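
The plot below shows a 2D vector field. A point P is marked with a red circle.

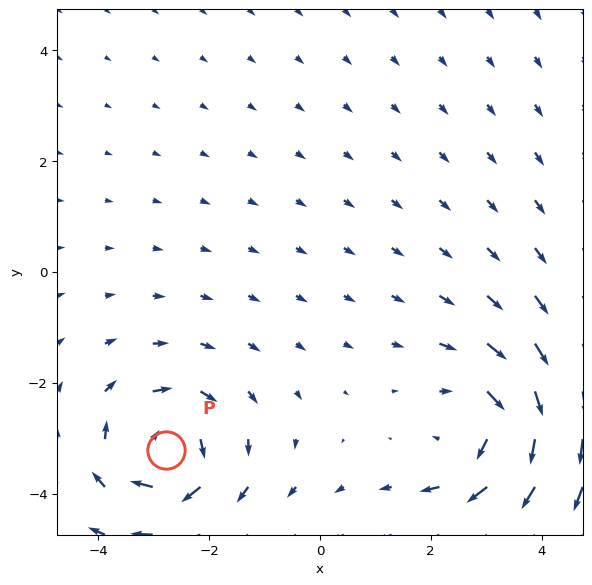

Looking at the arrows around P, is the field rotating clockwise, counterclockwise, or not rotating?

clockwise

Near P at (-2.8, -3.2) the arrows circulate clockwise. The curl (z-component) there is about -4; negative curl means clockwise rotation.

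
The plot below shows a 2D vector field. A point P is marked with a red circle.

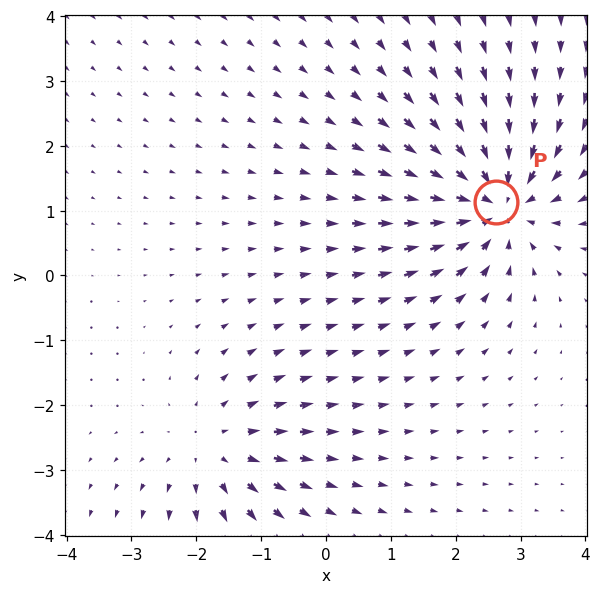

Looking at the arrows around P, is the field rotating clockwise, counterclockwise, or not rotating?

Near P at (2.6, 1.1) the arrows show no circulation. The curl there is ≈0.

not rotating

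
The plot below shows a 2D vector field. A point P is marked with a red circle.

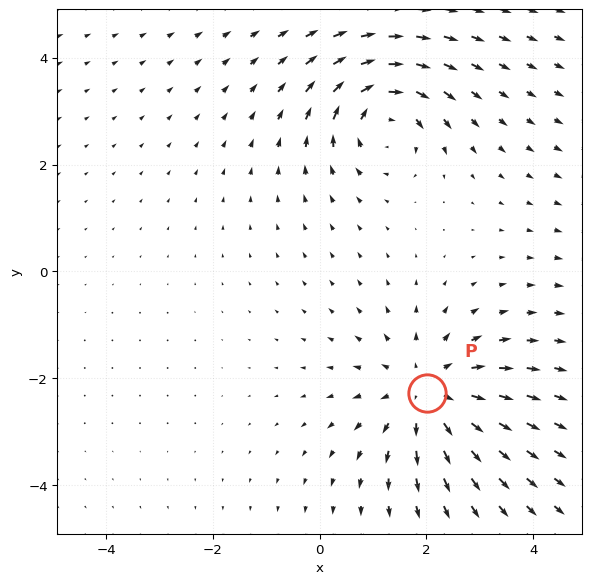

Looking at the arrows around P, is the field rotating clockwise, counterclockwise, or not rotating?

not rotating

Near P at (2.0, -2.3) the arrows show no circulation. The curl there is ≈0.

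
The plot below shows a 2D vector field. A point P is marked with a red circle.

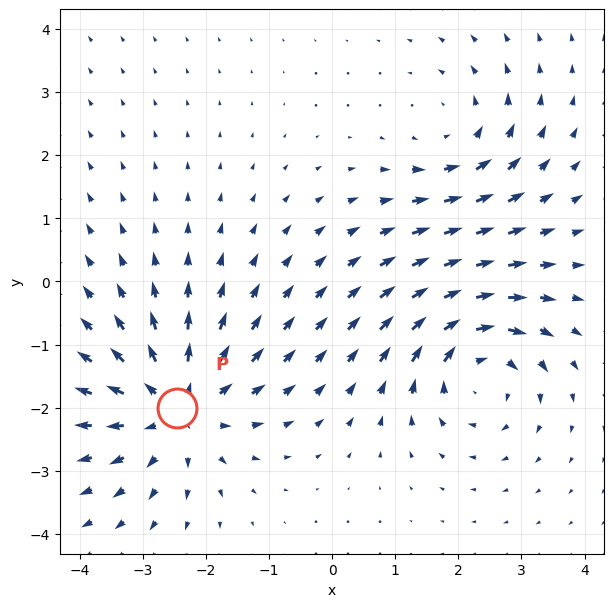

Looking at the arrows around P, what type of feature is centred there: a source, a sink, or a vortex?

source

At P (-2.5, -2.0) the arrows spread outward. Divergence about +5, curl ≈0 — positive divergence with near-zero curl is a source.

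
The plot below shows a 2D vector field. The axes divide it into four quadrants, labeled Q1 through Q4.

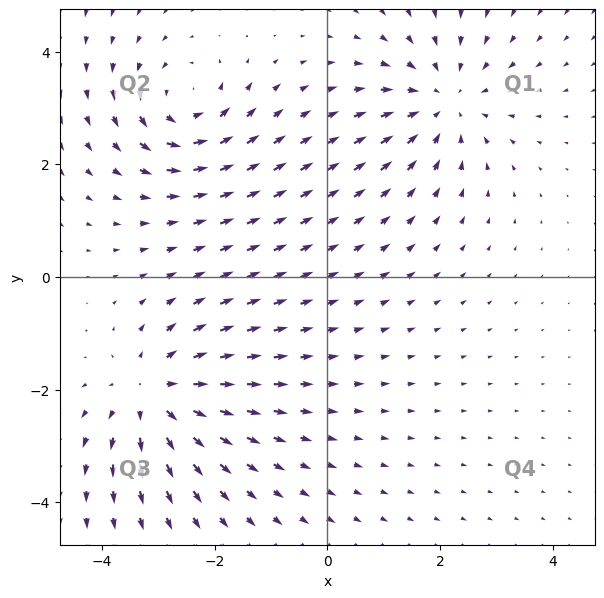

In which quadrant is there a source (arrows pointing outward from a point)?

Q3

The source sits at approximately (-3.1, -2.1), which lies in quadrant Q3. The divergence there is about +4, positive as expected for a source.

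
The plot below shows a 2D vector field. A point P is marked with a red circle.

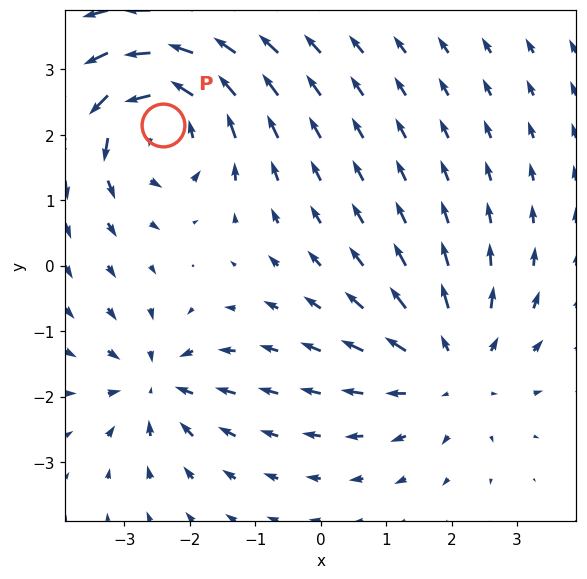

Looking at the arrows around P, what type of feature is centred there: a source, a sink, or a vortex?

At P (-2.4, 2.1) the arrows circulate counterclockwise. Divergence ≈0, curl about +4 — near-zero divergence with nonzero curl is a vortex.

vortex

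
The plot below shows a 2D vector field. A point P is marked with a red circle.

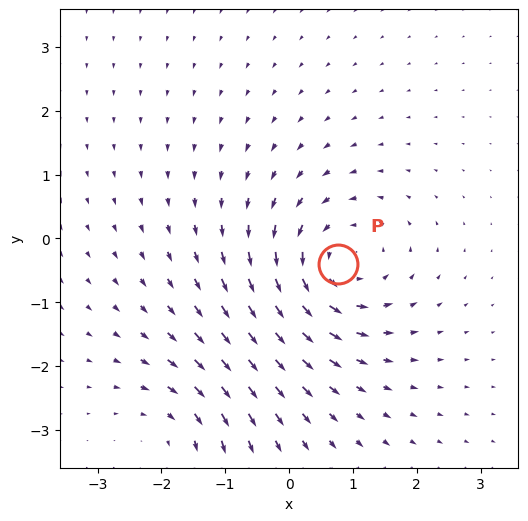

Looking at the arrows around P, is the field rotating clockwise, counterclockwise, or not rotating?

Near P at (0.8, -0.4) the arrows circulate counterclockwise. The curl (z-component) there is about +4; positive curl means counterclockwise rotation.

counterclockwise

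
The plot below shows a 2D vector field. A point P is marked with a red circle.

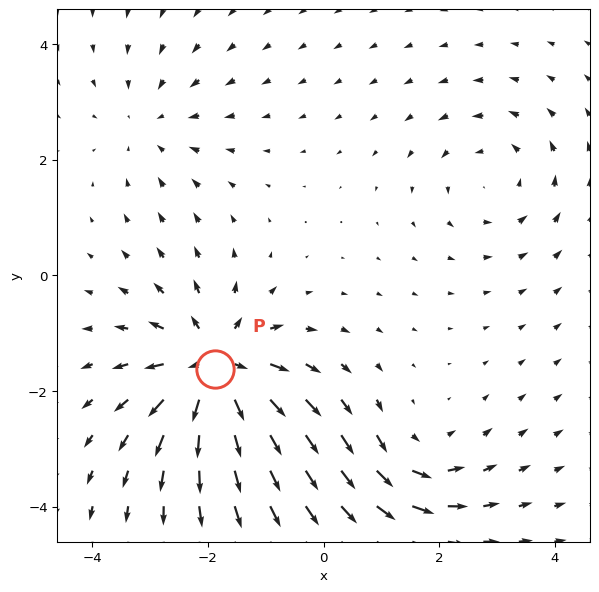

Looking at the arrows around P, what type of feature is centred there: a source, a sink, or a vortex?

At P (-1.9, -1.6) the arrows spread outward. Divergence about +6, curl ≈0 — positive divergence with near-zero curl is a source.

source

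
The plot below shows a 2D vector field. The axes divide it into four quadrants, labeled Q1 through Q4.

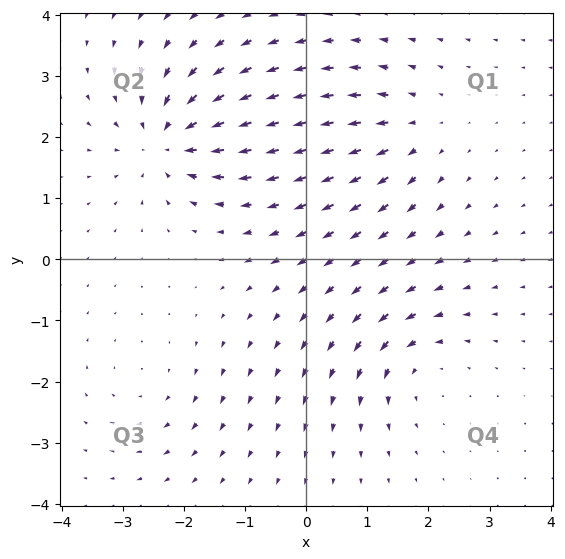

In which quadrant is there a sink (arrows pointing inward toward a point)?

The sink sits at approximately (-2.3, 1.9), which lies in quadrant Q2. The divergence there is about -6, negative as expected for a sink.

Q2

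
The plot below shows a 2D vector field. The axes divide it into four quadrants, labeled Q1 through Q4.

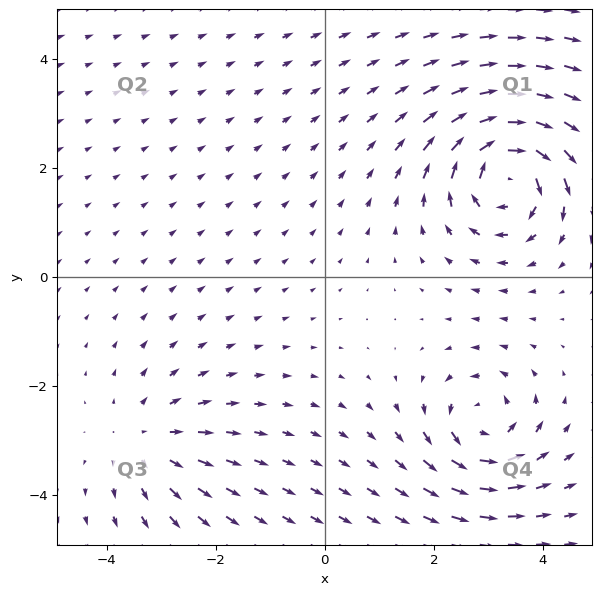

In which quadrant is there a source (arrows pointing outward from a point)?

The source sits at approximately (-3.3, -3.0), which lies in quadrant Q3. The divergence there is about +3, positive as expected for a source.

Q3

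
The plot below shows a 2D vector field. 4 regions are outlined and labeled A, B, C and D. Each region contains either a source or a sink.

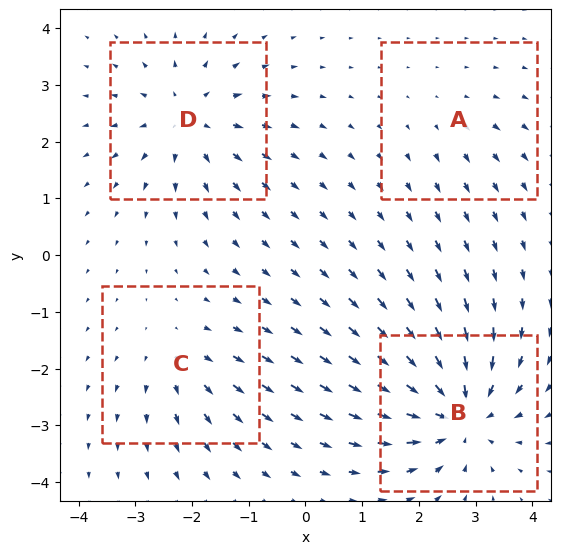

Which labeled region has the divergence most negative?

Divergence at each region's feature centre — A: about +2, B: about -7, C: about +3, D: about +5. Region B is most negative.

B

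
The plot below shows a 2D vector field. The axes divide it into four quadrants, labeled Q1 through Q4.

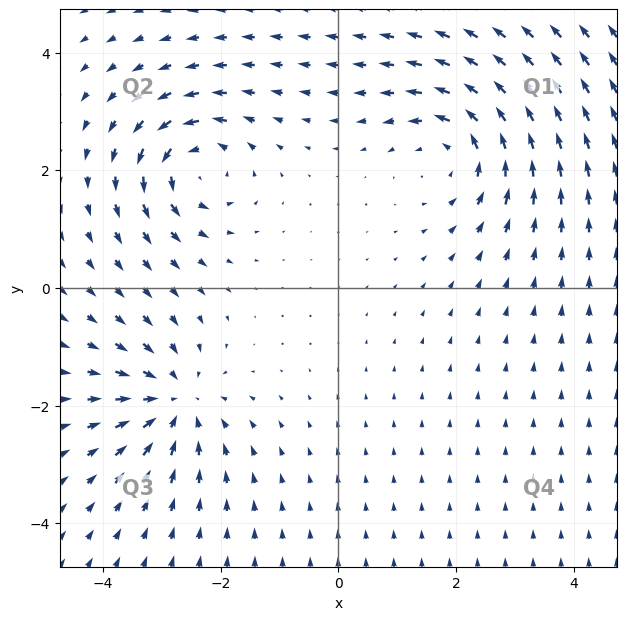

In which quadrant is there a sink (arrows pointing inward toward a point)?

The sink sits at approximately (-2.8, -1.9), which lies in quadrant Q3. The divergence there is about -5, negative as expected for a sink.

Q3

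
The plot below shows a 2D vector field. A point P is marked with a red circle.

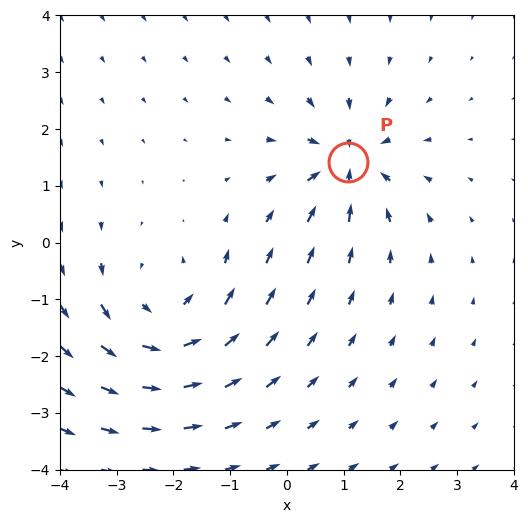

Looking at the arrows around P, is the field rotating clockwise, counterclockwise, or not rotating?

Near P at (1.1, 1.4) the arrows show no circulation. The curl there is ≈0.

not rotating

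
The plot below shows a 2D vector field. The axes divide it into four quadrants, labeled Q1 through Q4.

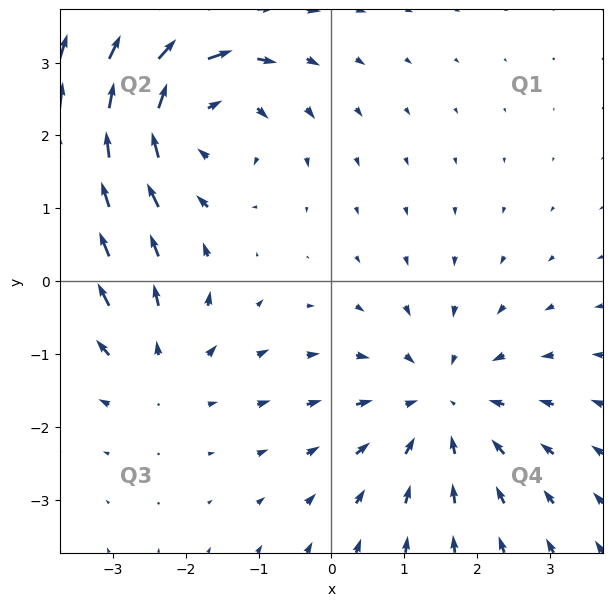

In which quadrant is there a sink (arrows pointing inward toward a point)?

The sink sits at approximately (1.5, -1.7), which lies in quadrant Q4. The divergence there is about -3, negative as expected for a sink.

Q4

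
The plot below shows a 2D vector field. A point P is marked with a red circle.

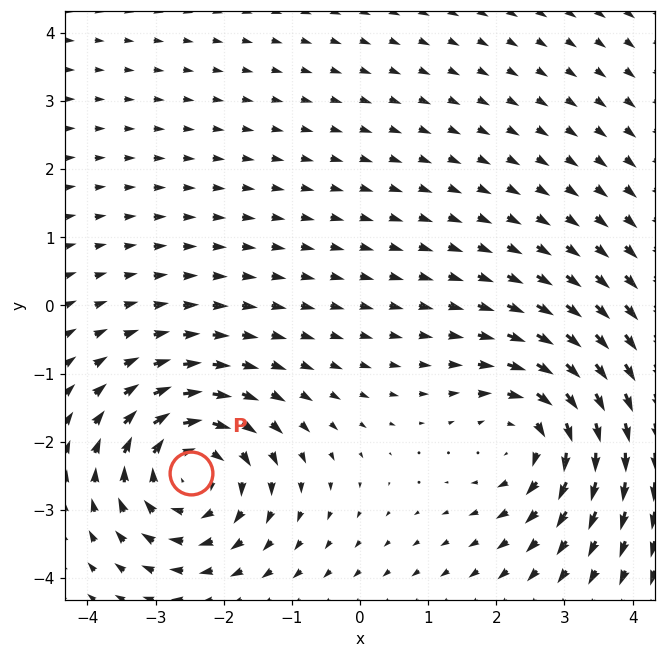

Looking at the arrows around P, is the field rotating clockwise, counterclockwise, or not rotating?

Near P at (-2.5, -2.5) the arrows circulate clockwise. The curl (z-component) there is about -5; negative curl means clockwise rotation.

clockwise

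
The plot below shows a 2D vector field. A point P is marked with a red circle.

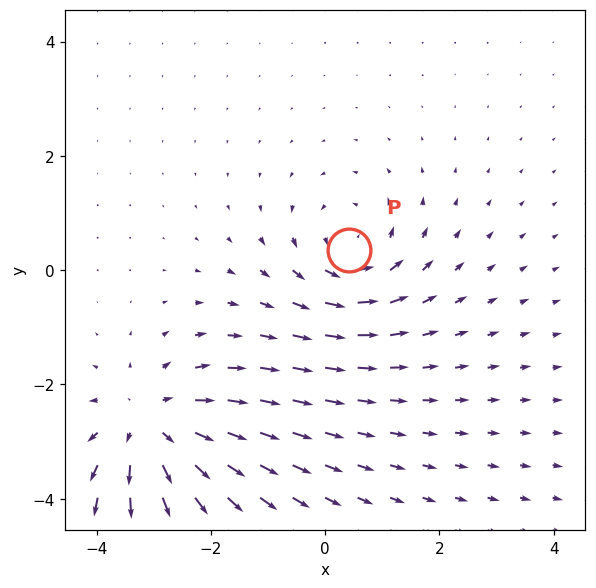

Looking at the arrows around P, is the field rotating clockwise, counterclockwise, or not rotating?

counterclockwise

Near P at (0.4, 0.4) the arrows circulate counterclockwise. The curl (z-component) there is about +4; positive curl means counterclockwise rotation.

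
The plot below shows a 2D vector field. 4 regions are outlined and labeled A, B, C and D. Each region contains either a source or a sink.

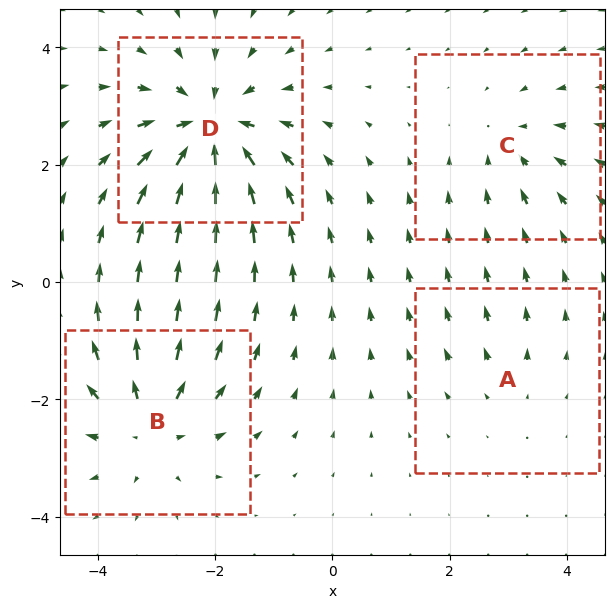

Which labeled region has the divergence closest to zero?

A

Divergence at each region's feature centre — A: about +2, B: about +5, C: about -3, D: about -7. Region A is closest to zero.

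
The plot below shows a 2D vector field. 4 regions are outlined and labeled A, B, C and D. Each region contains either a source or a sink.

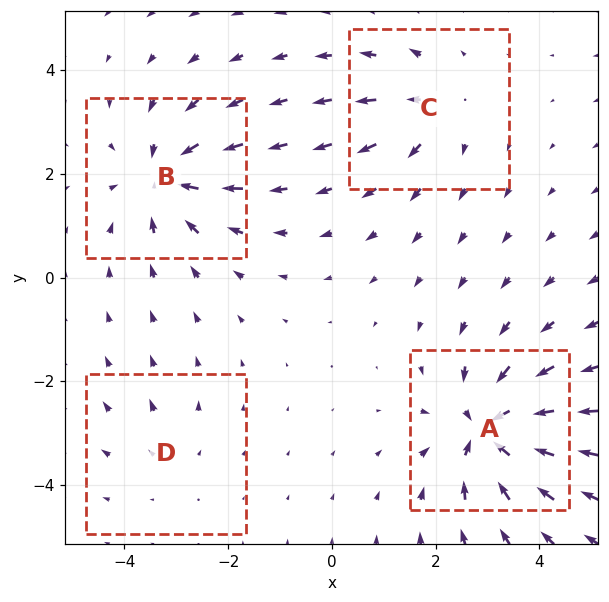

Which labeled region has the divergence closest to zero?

Divergence at each region's feature centre — A: about -8, B: about -6, C: about +4, D: about +2. Region D is closest to zero.

D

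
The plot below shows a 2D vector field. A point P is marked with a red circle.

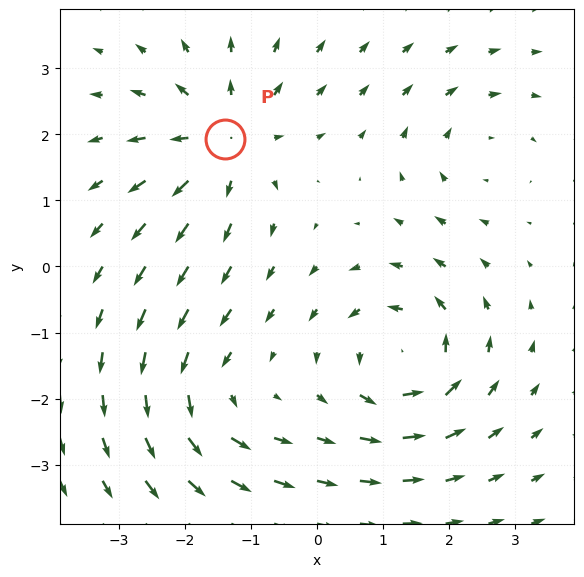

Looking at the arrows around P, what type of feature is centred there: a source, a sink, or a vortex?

source

At P (-1.4, 1.9) the arrows spread outward. Divergence about +5, curl ≈0 — positive divergence with near-zero curl is a source.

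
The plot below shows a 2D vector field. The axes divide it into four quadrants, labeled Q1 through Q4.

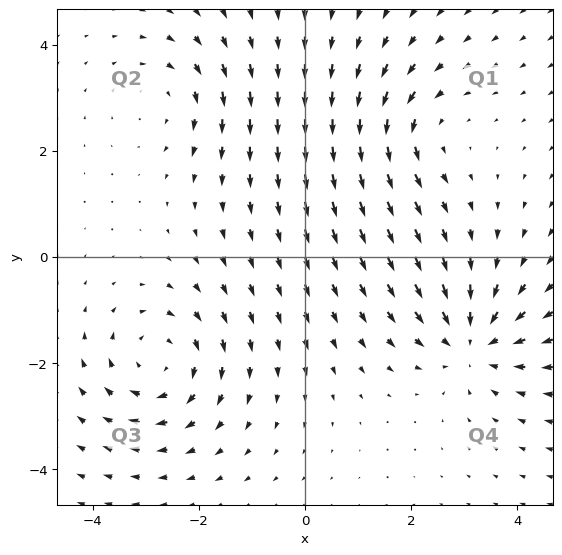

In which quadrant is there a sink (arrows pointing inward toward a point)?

The sink sits at approximately (3.2, -1.6), which lies in quadrant Q4. The divergence there is about -5, negative as expected for a sink.

Q4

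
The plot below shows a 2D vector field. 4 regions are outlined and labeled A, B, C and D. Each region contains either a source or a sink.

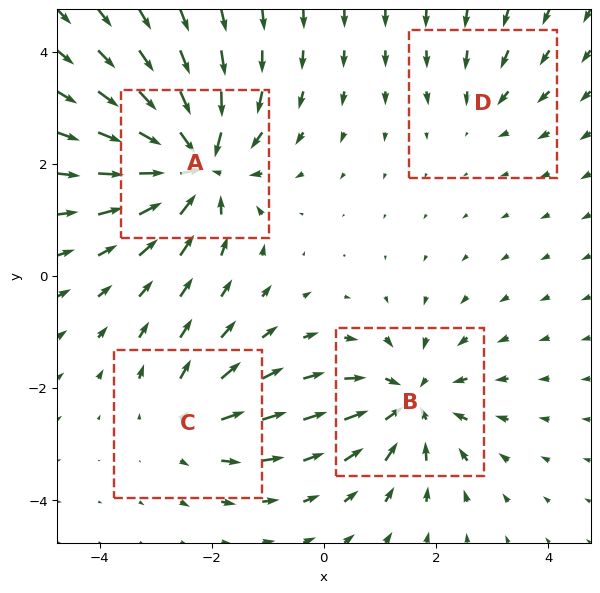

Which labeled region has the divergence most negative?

Divergence at each region's feature centre — A: about -7, B: about -5, C: about +3, D: about -2. Region A is most negative.

A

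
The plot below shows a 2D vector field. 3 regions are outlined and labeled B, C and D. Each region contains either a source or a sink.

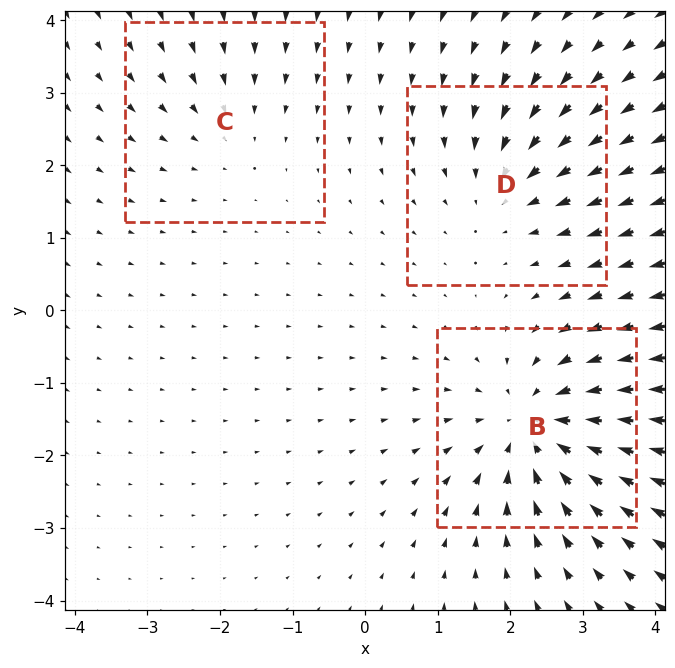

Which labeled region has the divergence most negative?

B

Divergence at each region's feature centre — B: about -5, C: about -2, D: about -3. Region B is most negative.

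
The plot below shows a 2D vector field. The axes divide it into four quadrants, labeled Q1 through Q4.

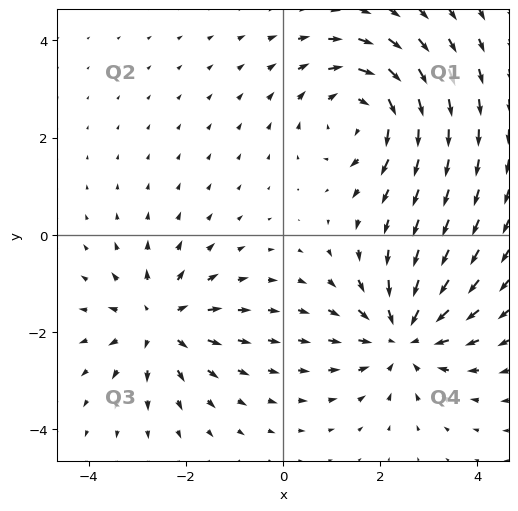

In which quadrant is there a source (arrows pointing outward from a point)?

Q3

The source sits at approximately (-2.6, -1.8), which lies in quadrant Q3. The divergence there is about +4, positive as expected for a source.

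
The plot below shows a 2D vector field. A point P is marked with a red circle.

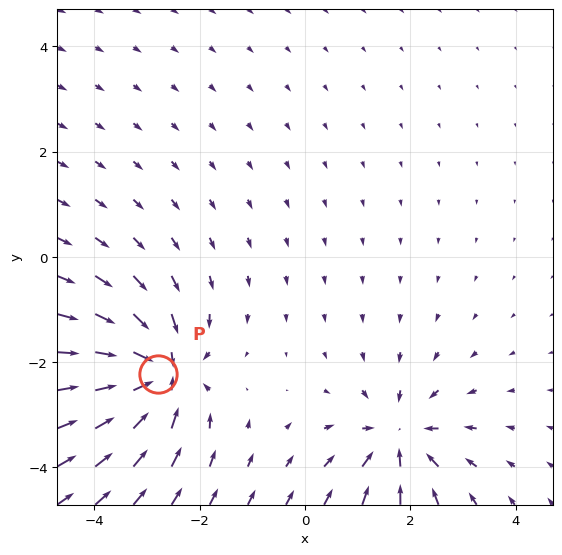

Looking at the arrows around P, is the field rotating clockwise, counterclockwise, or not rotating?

not rotating

Near P at (-2.8, -2.2) the arrows show no circulation. The curl there is ≈0.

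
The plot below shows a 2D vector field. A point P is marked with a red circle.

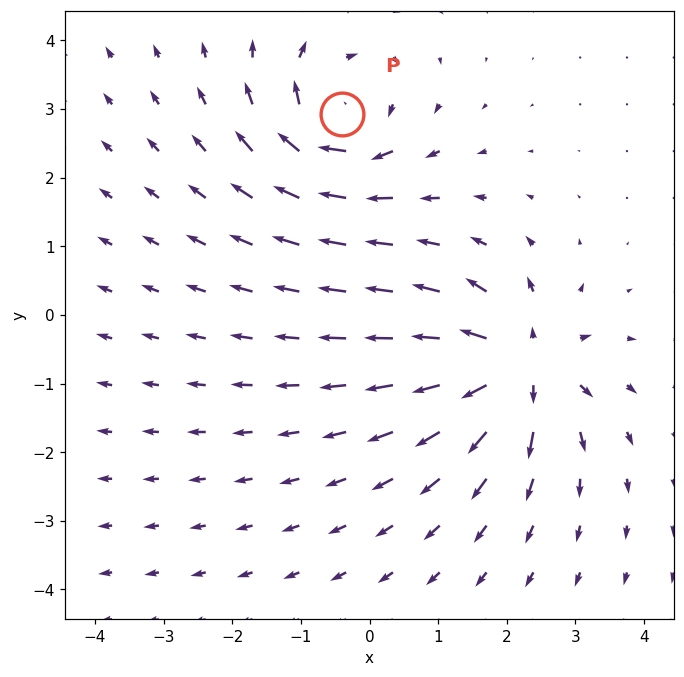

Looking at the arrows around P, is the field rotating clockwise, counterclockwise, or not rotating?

clockwise

Near P at (-0.4, 2.9) the arrows circulate clockwise. The curl (z-component) there is about -6; negative curl means clockwise rotation.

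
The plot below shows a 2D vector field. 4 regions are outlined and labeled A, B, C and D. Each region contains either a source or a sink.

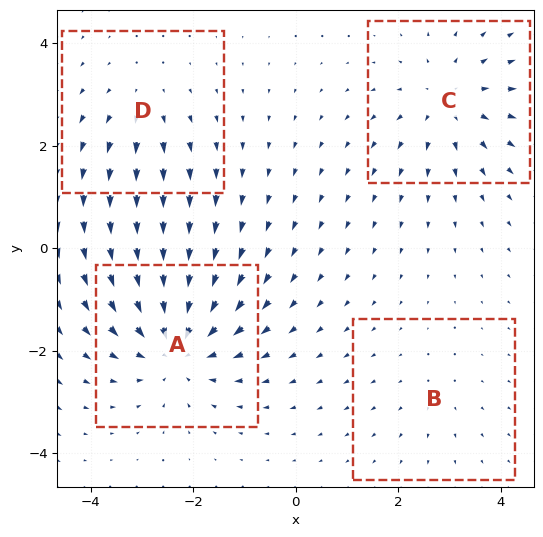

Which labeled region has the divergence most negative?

A

Divergence at each region's feature centre — A: about -6, B: about +2, C: about +4, D: about +3. Region A is most negative.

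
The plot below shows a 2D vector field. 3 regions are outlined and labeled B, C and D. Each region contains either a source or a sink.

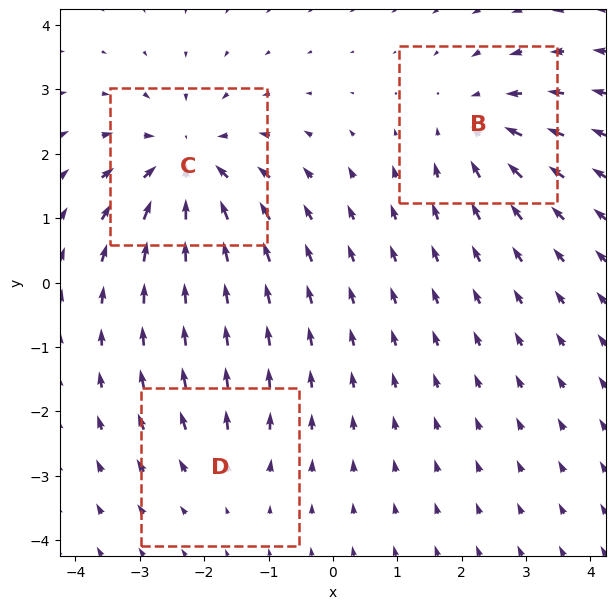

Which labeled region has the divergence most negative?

C

Divergence at each region's feature centre — B: about -3, C: about -5, D: about +2. Region C is most negative.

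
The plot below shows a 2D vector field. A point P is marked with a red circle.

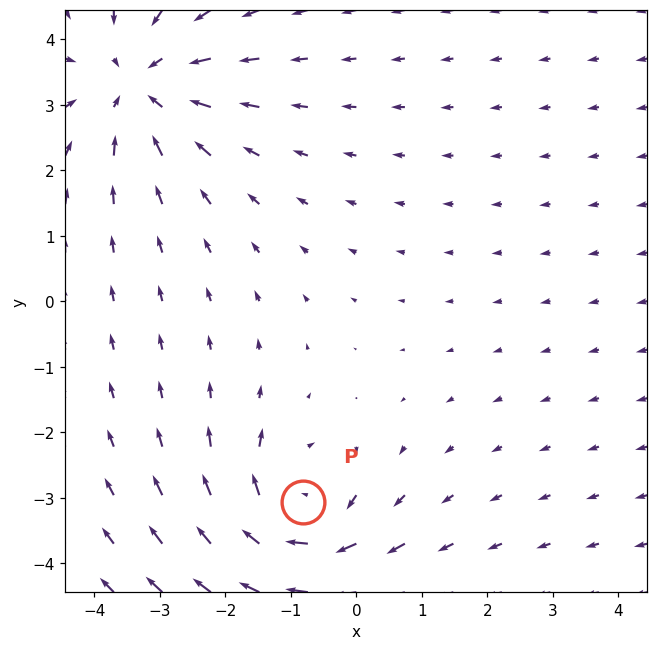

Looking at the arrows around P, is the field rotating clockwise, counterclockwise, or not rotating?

Near P at (-0.8, -3.1) the arrows circulate clockwise. The curl (z-component) there is about -5; negative curl means clockwise rotation.

clockwise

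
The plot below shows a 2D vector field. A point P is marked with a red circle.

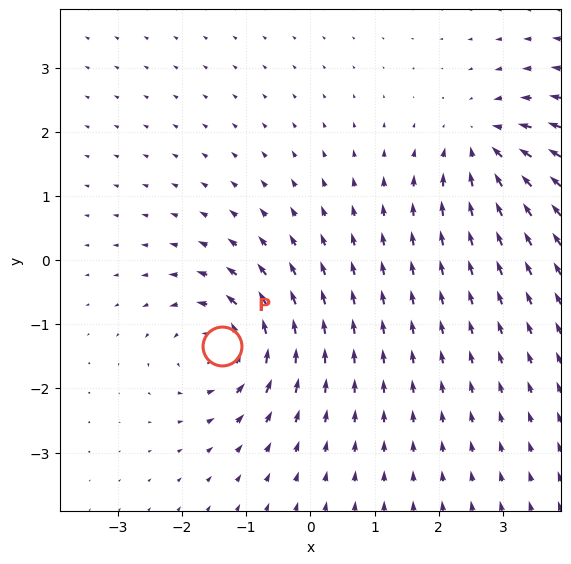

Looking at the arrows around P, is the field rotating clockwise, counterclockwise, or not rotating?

counterclockwise

Near P at (-1.4, -1.3) the arrows circulate counterclockwise. The curl (z-component) there is about +5; positive curl means counterclockwise rotation.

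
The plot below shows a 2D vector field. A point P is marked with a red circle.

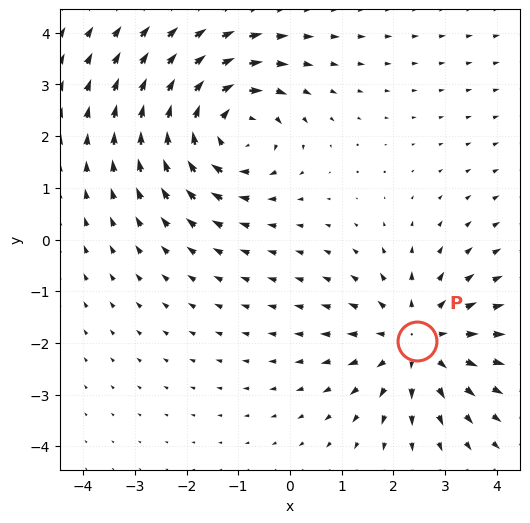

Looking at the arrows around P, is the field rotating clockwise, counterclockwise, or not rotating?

not rotating

Near P at (2.5, -2.0) the arrows show no circulation. The curl there is ≈0.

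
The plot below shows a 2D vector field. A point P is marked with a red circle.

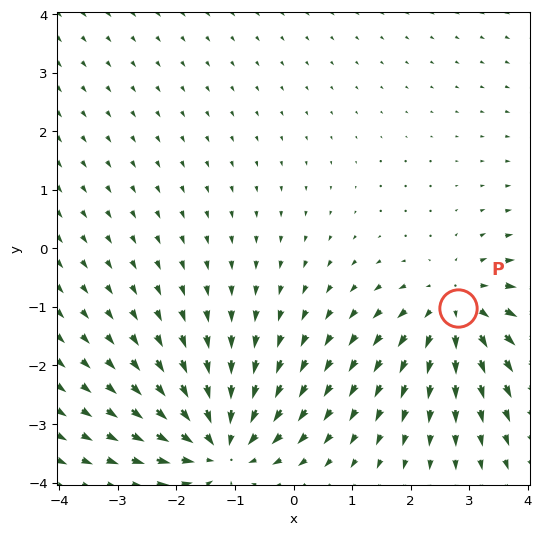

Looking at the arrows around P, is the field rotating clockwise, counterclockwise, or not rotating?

not rotating

Near P at (2.8, -1.0) the arrows show no circulation. The curl there is ≈0.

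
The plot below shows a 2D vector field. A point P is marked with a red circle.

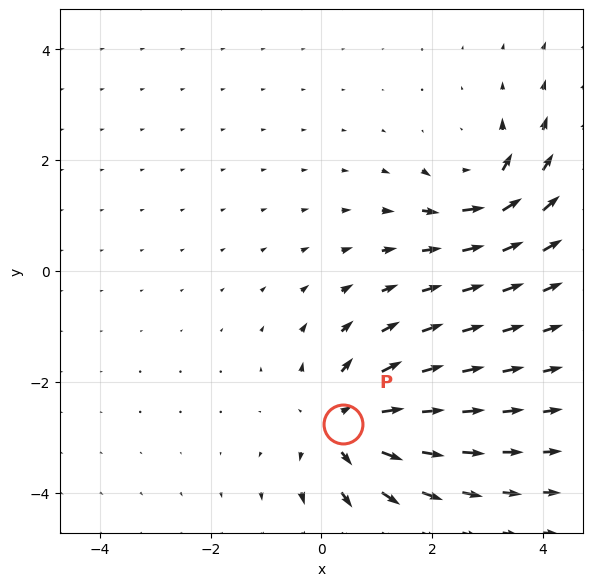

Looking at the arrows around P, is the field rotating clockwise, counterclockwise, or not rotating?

Near P at (0.4, -2.8) the arrows show no circulation. The curl there is ≈0.

not rotating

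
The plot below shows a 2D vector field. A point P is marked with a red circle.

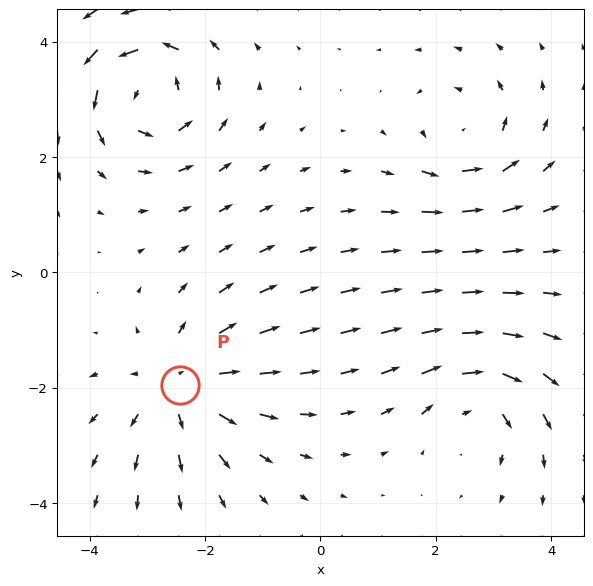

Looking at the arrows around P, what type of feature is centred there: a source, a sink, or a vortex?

At P (-2.4, -1.9) the arrows spread outward. Divergence about +4, curl ≈0 — positive divergence with near-zero curl is a source.

source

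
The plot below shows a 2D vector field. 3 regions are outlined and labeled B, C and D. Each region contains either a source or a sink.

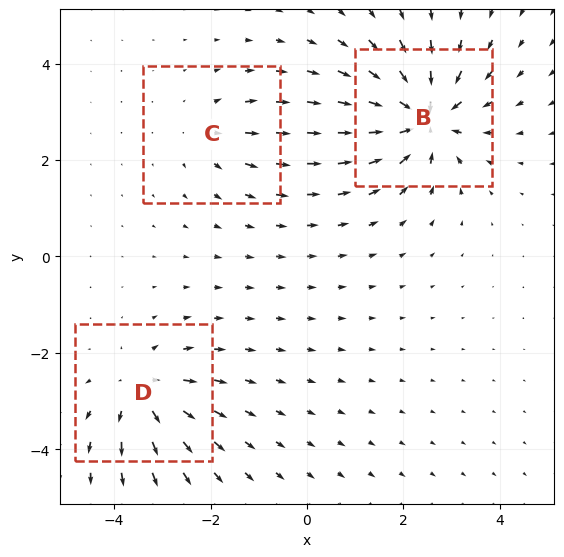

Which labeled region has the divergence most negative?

Divergence at each region's feature centre — B: about -6, C: about +2, D: about +4. Region B is most negative.

B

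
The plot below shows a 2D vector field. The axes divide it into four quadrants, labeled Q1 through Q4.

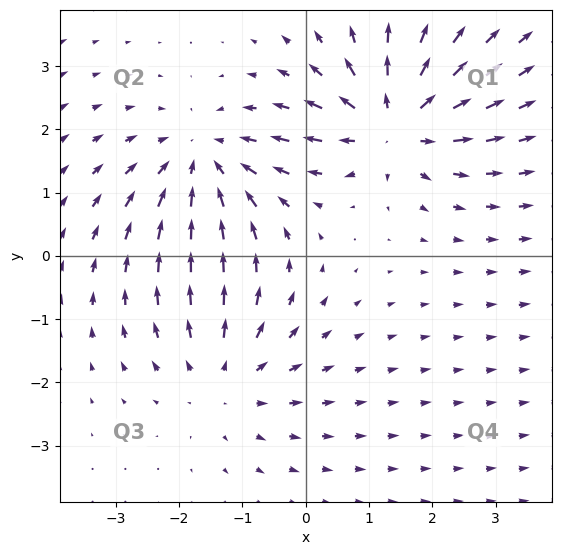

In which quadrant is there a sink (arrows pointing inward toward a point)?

The sink sits at approximately (-1.6, 1.5), which lies in quadrant Q2. The divergence there is about -3, negative as expected for a sink.

Q2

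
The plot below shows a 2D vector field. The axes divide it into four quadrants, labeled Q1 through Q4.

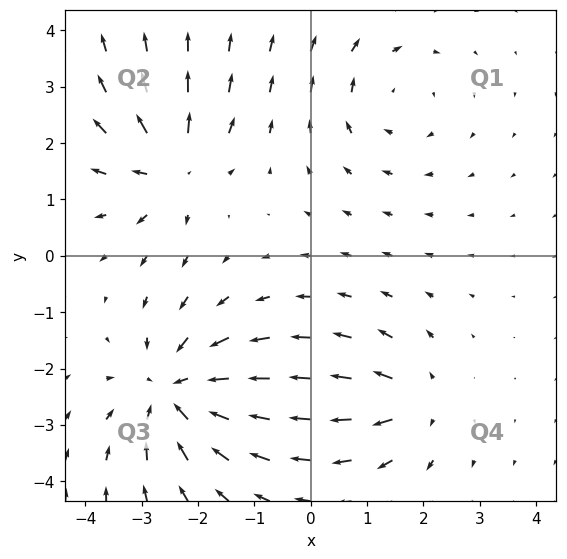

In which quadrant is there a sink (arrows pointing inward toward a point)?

Q3

The sink sits at approximately (-2.4, -2.4), which lies in quadrant Q3. The divergence there is about -5, negative as expected for a sink.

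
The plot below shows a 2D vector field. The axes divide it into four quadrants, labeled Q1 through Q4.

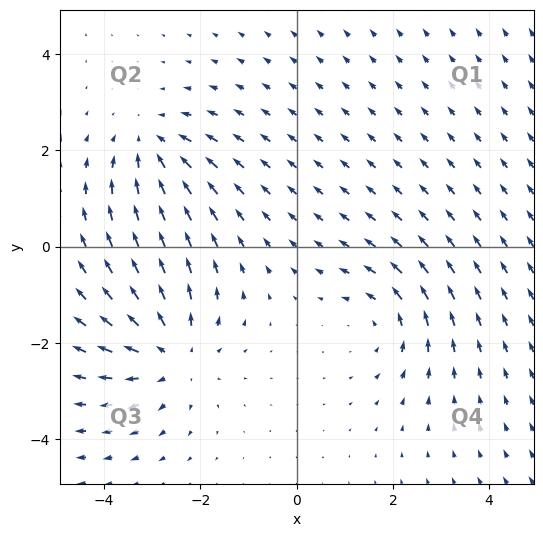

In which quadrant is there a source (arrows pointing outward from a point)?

The source sits at approximately (-2.6, -2.2), which lies in quadrant Q3. The divergence there is about +3, positive as expected for a source.

Q3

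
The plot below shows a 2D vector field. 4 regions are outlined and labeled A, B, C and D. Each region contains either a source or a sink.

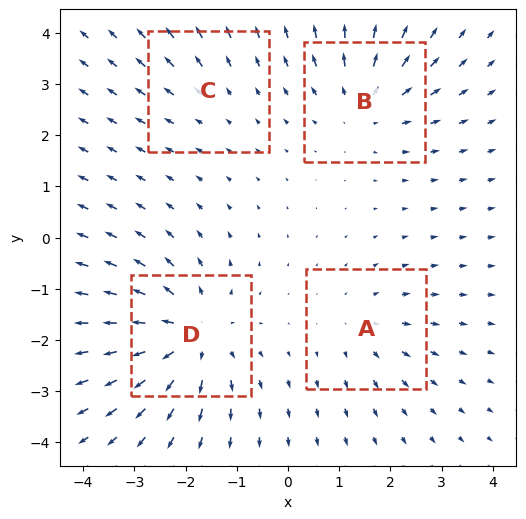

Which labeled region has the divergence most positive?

D

Divergence at each region's feature centre — A: about +3, B: about +4, C: about +2, D: about +6. Region D is most positive.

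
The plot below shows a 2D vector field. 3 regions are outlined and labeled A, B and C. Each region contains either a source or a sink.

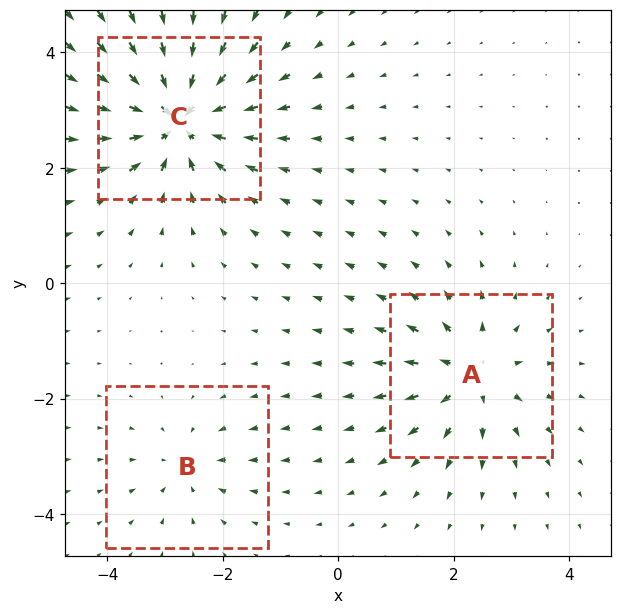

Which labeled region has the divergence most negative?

Divergence at each region's feature centre — A: about +4, B: about -2, C: about -6. Region C is most negative.

C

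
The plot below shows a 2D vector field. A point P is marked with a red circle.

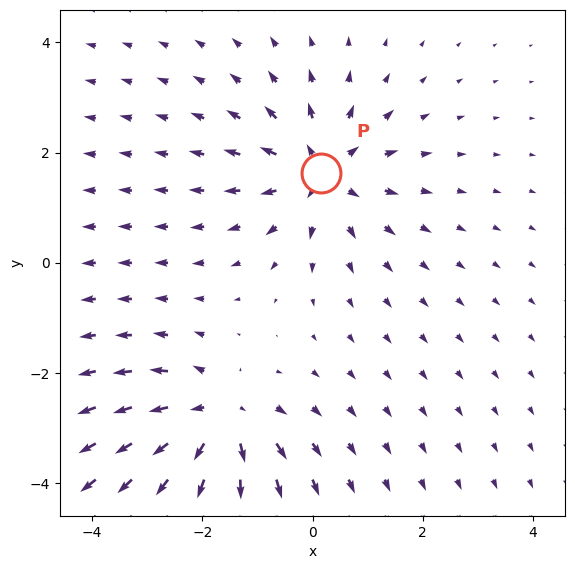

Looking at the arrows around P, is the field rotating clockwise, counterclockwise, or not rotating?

not rotating

Near P at (0.1, 1.6) the arrows show no circulation. The curl there is ≈0.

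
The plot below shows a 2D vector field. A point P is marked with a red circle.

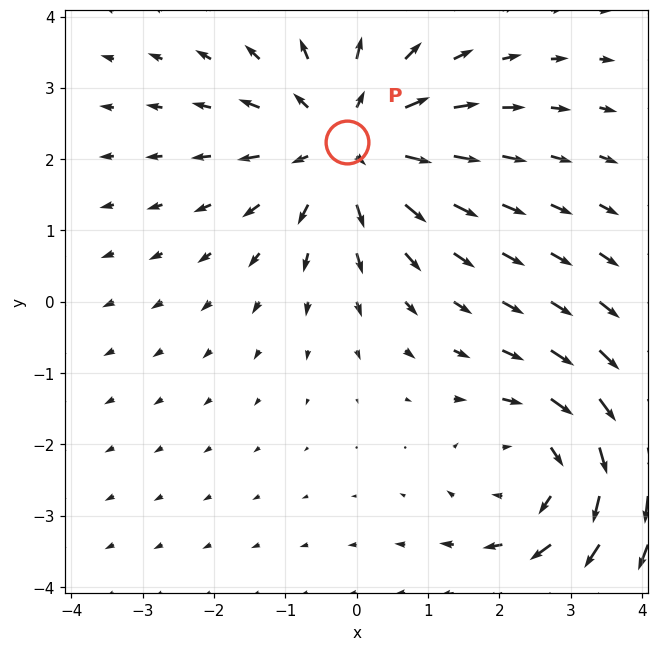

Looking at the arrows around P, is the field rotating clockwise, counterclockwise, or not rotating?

Near P at (-0.1, 2.2) the arrows show no circulation. The curl there is ≈0.

not rotating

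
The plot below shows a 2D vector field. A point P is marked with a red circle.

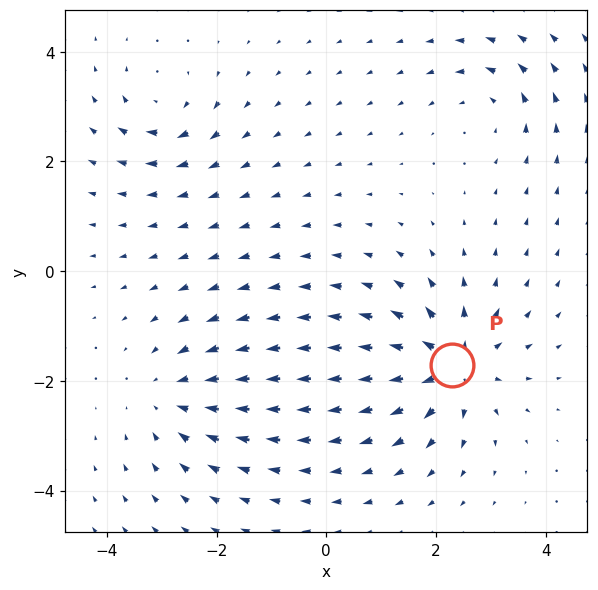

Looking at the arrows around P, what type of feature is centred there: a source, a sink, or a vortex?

At P (2.3, -1.7) the arrows spread outward. Divergence about +6, curl ≈0 — positive divergence with near-zero curl is a source.

source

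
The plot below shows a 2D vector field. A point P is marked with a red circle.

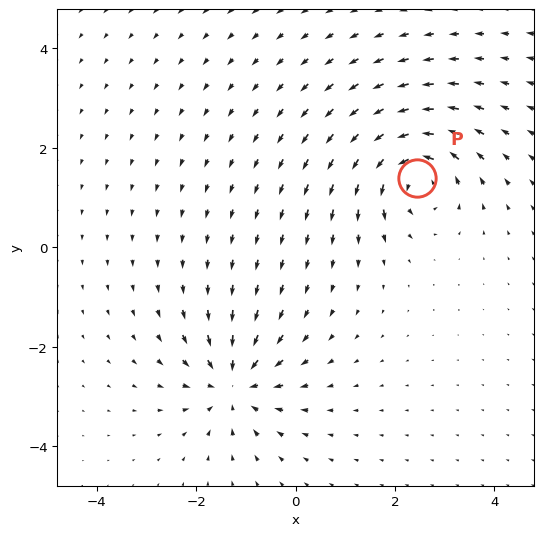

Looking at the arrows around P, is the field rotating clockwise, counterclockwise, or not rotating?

counterclockwise

Near P at (2.4, 1.4) the arrows circulate counterclockwise. The curl (z-component) there is about +4; positive curl means counterclockwise rotation.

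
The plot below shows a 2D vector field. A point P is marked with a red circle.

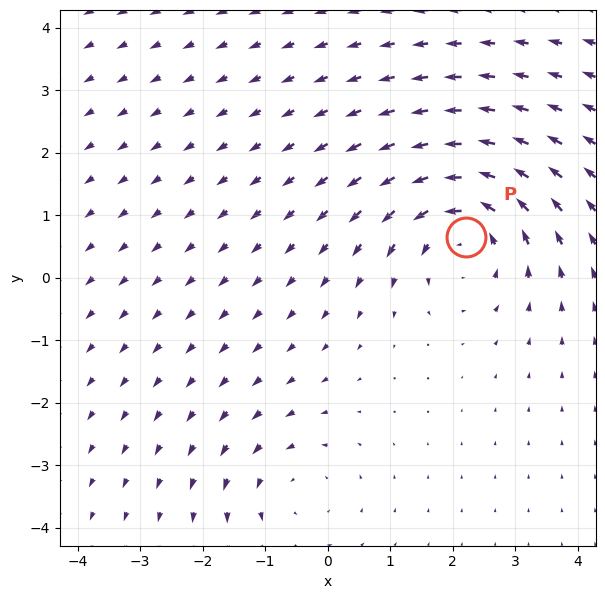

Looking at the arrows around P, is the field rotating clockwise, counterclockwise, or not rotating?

Near P at (2.2, 0.7) the arrows circulate counterclockwise. The curl (z-component) there is about +4; positive curl means counterclockwise rotation.

counterclockwise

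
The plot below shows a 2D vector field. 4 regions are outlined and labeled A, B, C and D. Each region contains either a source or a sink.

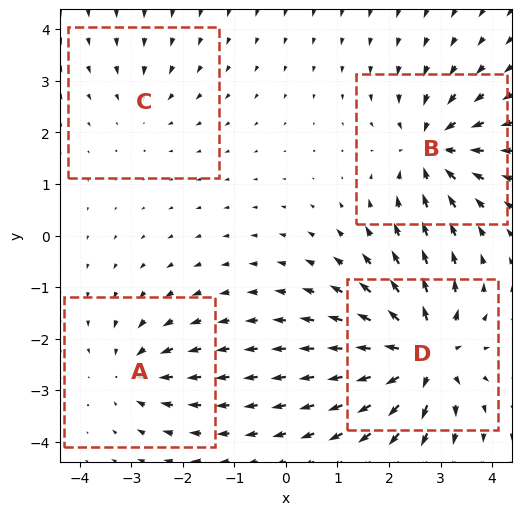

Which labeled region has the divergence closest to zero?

Divergence at each region's feature centre — A: about -4, B: about -6, C: about -2, D: about +8. Region C is closest to zero.

C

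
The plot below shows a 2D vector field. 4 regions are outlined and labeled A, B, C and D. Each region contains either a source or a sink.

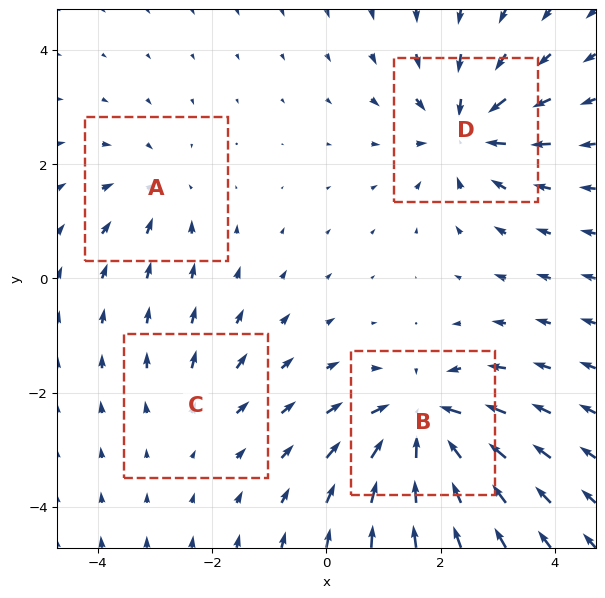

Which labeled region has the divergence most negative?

B

Divergence at each region's feature centre — A: about -3, B: about -7, C: about +2, D: about -6. Region B is most negative.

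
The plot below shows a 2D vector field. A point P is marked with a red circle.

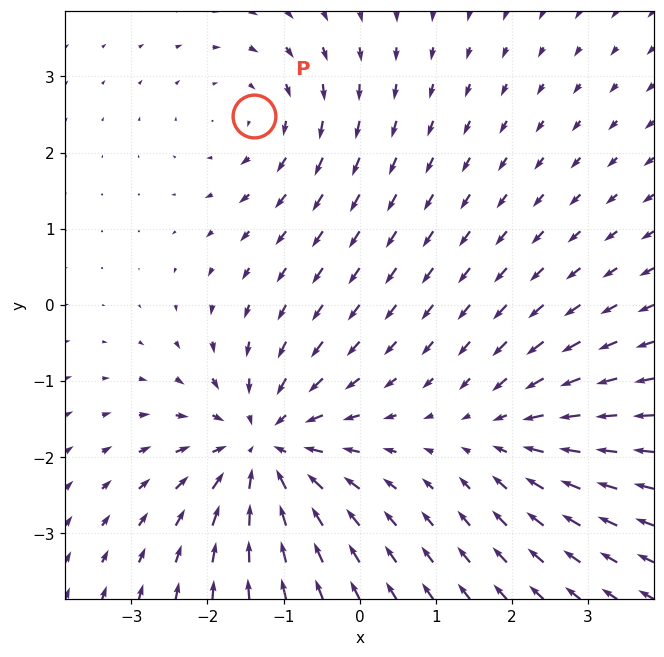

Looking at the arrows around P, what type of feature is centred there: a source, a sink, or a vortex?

At P (-1.4, 2.5) the arrows circulate clockwise. Divergence ≈0, curl about -2 — near-zero divergence with nonzero curl is a vortex.

vortex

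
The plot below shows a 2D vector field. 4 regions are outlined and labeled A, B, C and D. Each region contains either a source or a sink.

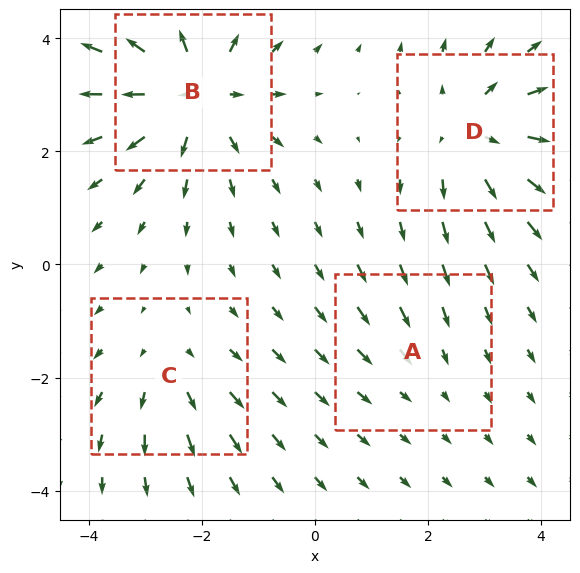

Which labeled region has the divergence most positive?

B

Divergence at each region's feature centre — A: about -2, B: about +7, C: about +3, D: about +5. Region B is most positive.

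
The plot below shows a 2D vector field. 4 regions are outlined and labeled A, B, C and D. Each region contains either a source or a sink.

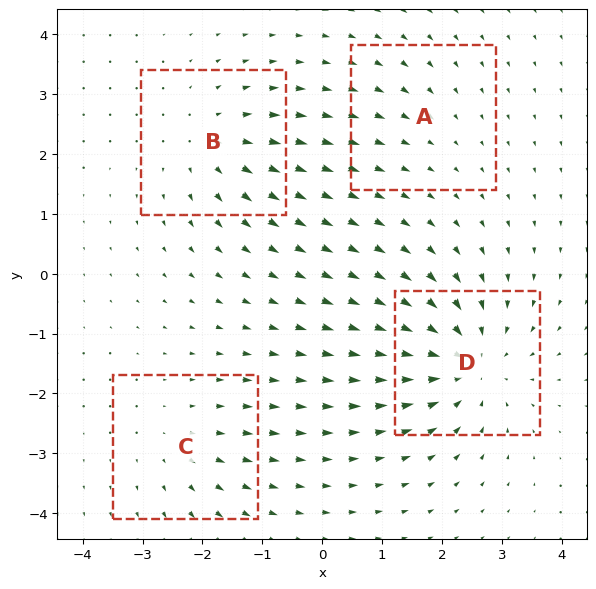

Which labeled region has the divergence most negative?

D

Divergence at each region's feature centre — A: about -2, B: about +4, C: about +3, D: about -6. Region D is most negative.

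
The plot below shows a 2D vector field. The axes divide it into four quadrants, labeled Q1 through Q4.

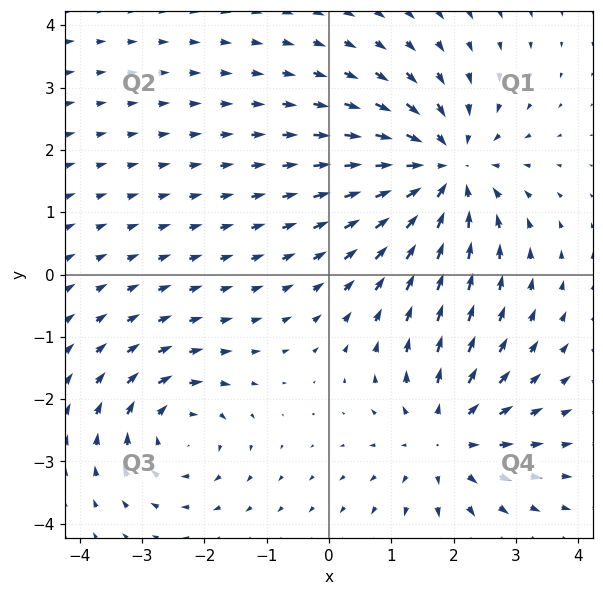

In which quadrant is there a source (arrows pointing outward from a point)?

Q4

The source sits at approximately (1.9, -2.6), which lies in quadrant Q4. The divergence there is about +3, positive as expected for a source.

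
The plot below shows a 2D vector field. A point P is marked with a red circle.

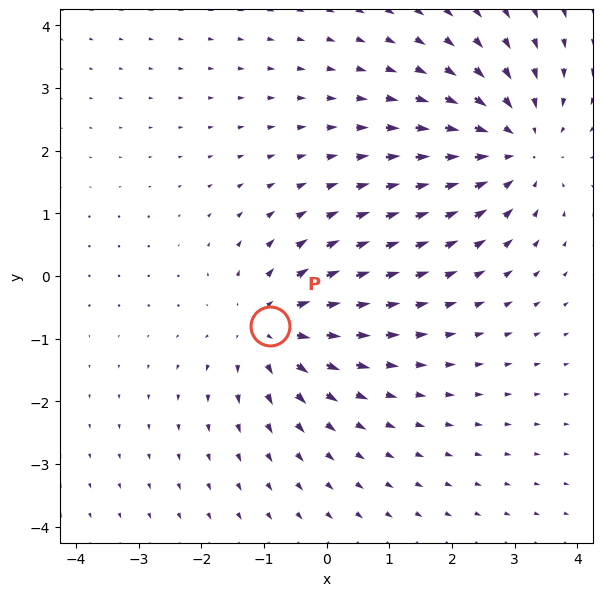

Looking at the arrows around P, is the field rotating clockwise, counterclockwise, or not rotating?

not rotating

Near P at (-0.9, -0.8) the arrows show no circulation. The curl there is ≈0.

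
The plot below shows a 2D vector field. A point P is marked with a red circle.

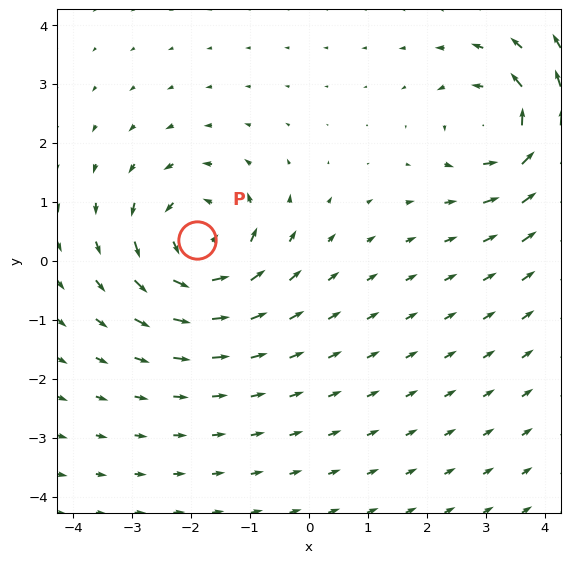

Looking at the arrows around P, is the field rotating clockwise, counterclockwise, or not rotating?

counterclockwise

Near P at (-1.9, 0.4) the arrows circulate counterclockwise. The curl (z-component) there is about +4; positive curl means counterclockwise rotation.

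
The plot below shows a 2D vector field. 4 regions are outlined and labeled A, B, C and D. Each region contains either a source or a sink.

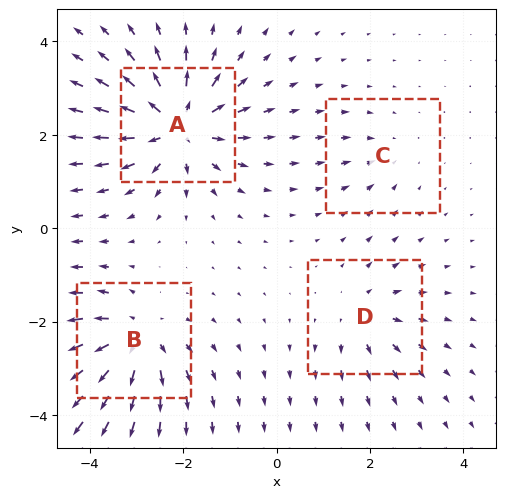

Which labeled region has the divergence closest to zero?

Divergence at each region's feature centre — A: about +8, B: about +6, C: about -2, D: about +4. Region C is closest to zero.

C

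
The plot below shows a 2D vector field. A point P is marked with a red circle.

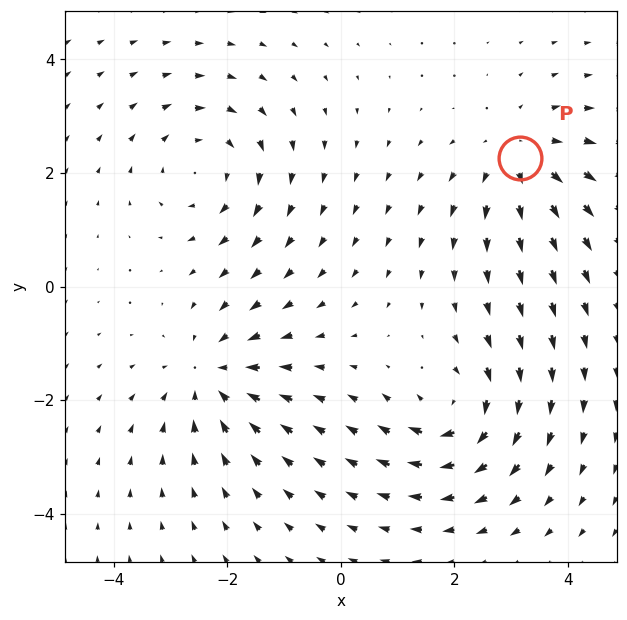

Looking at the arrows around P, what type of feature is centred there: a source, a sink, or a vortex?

At P (3.1, 2.3) the arrows spread outward. Divergence about +4, curl ≈0 — positive divergence with near-zero curl is a source.

source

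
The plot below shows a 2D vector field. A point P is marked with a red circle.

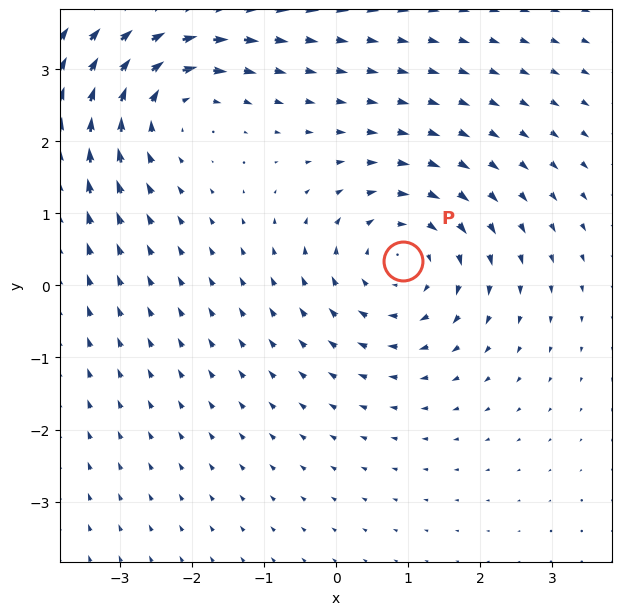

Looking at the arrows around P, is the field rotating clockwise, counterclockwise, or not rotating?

Near P at (0.9, 0.3) the arrows circulate clockwise. The curl (z-component) there is about -4; negative curl means clockwise rotation.

clockwise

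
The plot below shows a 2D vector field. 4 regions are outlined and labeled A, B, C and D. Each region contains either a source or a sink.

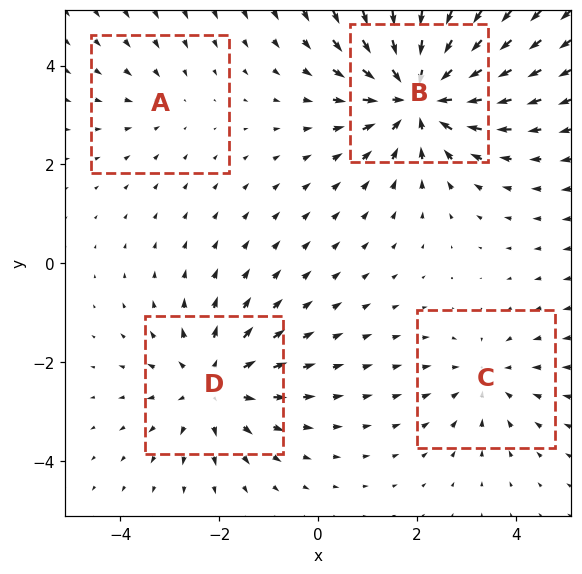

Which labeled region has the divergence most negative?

Divergence at each region's feature centre — A: about -2, B: about -6, C: about -3, D: about +4. Region B is most negative.

B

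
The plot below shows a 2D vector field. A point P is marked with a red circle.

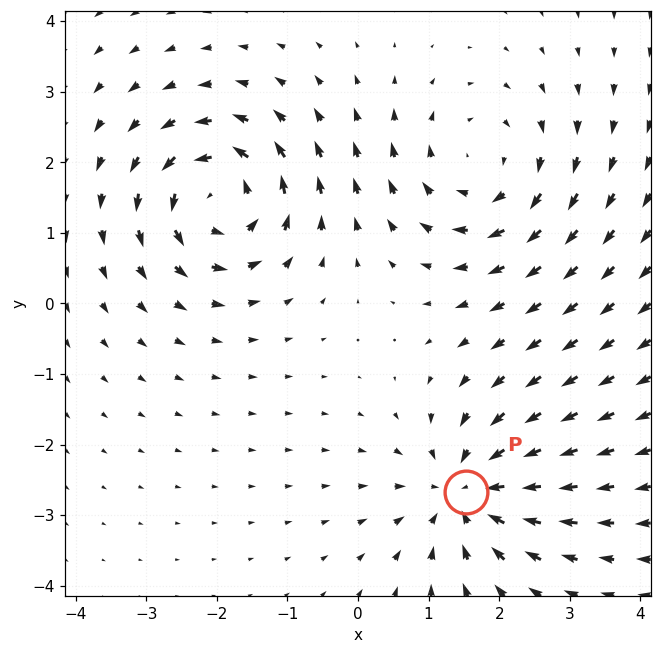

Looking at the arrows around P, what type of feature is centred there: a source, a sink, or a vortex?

At P (1.5, -2.7) the arrows converge inward. Divergence about -5, curl ≈0 — negative divergence with near-zero curl is a sink.

sink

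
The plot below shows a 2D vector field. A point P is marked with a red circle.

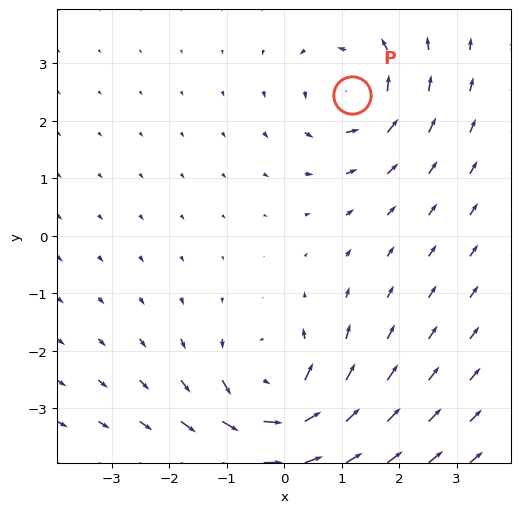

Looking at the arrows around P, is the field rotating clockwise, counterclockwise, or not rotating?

Near P at (1.2, 2.5) the arrows circulate counterclockwise. The curl (z-component) there is about +4; positive curl means counterclockwise rotation.

counterclockwise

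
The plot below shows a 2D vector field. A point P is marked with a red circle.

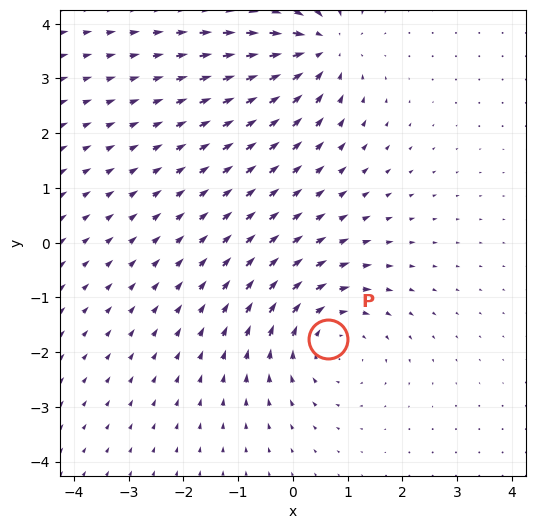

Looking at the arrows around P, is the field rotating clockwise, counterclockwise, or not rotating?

Near P at (0.6, -1.8) the arrows circulate clockwise. The curl (z-component) there is about -4; negative curl means clockwise rotation.

clockwise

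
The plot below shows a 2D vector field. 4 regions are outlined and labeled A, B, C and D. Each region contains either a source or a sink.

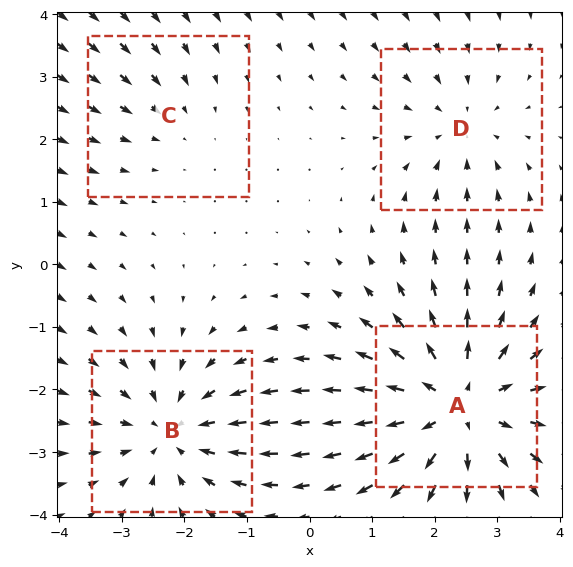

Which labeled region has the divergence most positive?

A

Divergence at each region's feature centre — A: about +6, B: about -4, C: about -2, D: about -3. Region A is most positive.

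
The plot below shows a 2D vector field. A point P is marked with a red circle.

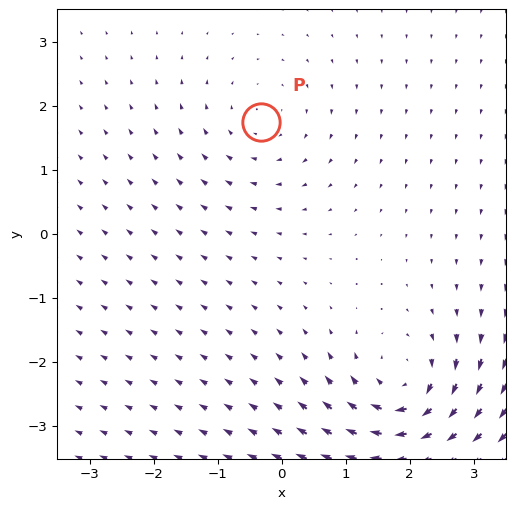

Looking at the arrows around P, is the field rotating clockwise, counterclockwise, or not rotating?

Near P at (-0.3, 1.8) the arrows circulate clockwise. The curl (z-component) there is about -2; negative curl means clockwise rotation.

clockwise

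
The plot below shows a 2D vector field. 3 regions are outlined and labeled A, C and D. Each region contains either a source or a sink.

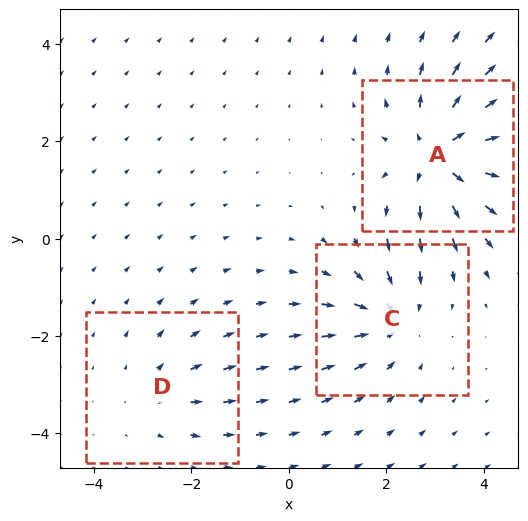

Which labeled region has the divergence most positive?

A

Divergence at each region's feature centre — A: about +5, C: about -4, D: about +2. Region A is most positive.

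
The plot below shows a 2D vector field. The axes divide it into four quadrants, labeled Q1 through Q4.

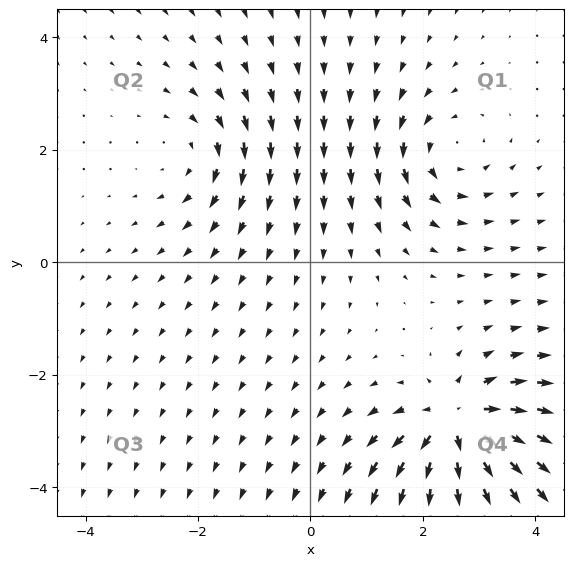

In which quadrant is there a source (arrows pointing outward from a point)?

Q4

The source sits at approximately (2.6, -2.9), which lies in quadrant Q4. The divergence there is about +7, positive as expected for a source.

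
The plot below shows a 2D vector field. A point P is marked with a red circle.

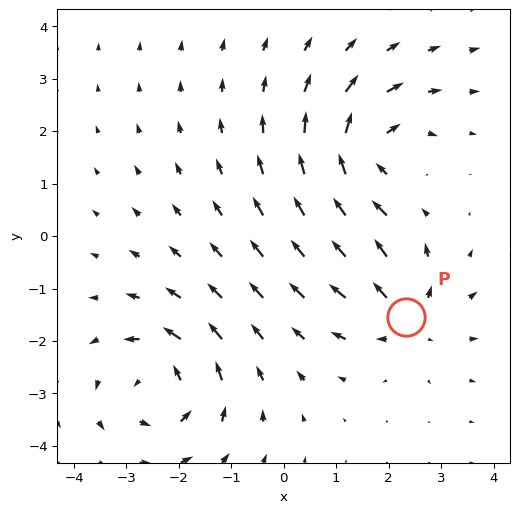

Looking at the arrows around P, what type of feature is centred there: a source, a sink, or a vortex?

At P (2.3, -1.5) the arrows spread outward. Divergence about +5, curl ≈0 — positive divergence with near-zero curl is a source.

source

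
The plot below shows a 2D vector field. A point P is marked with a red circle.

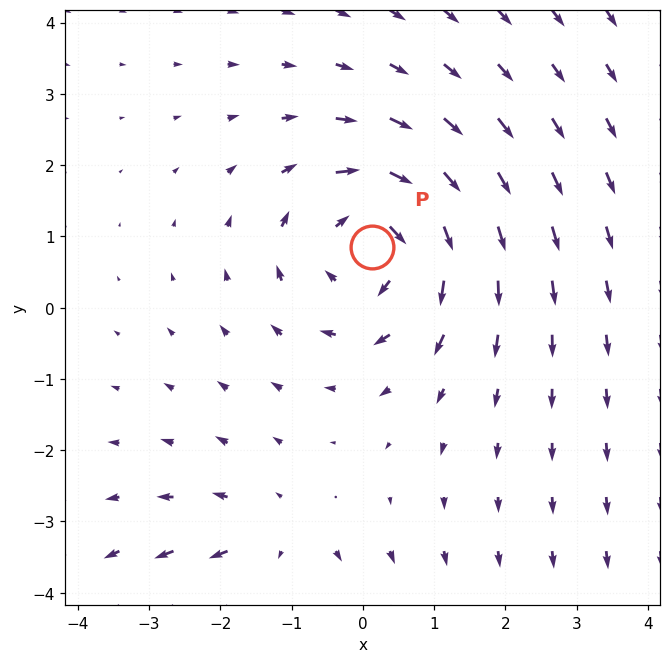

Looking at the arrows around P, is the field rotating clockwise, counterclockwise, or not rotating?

clockwise

Near P at (0.1, 0.8) the arrows circulate clockwise. The curl (z-component) there is about -4; negative curl means clockwise rotation.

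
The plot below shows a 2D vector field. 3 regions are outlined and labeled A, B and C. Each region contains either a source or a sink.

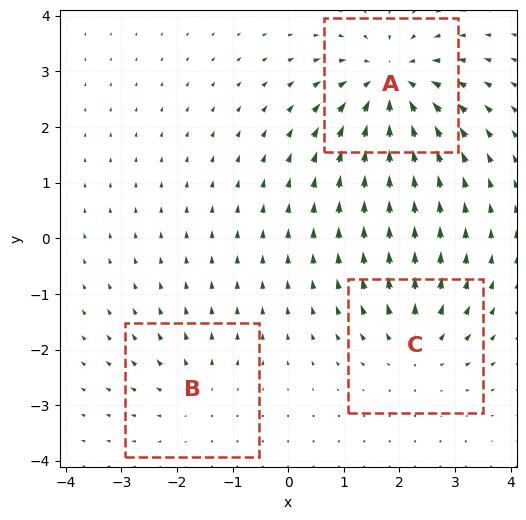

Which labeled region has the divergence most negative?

A

Divergence at each region's feature centre — A: about -5, B: about +2, C: about +3. Region A is most negative.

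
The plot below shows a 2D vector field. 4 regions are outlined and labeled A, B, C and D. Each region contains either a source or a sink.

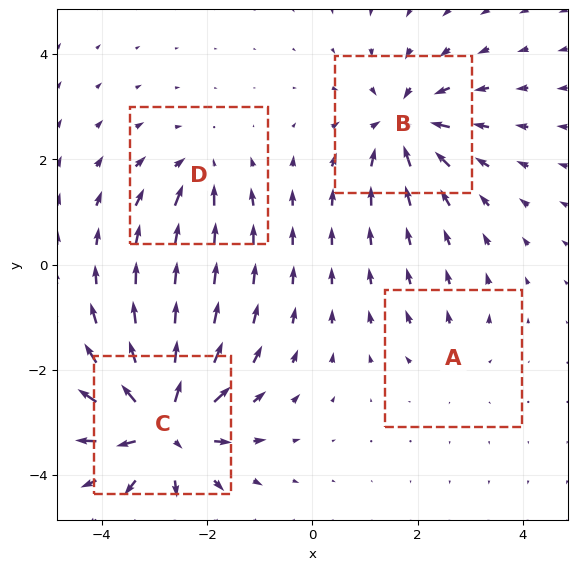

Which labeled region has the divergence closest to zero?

Divergence at each region's feature centre — A: about +2, B: about -6, C: about +9, D: about -4. Region A is closest to zero.

A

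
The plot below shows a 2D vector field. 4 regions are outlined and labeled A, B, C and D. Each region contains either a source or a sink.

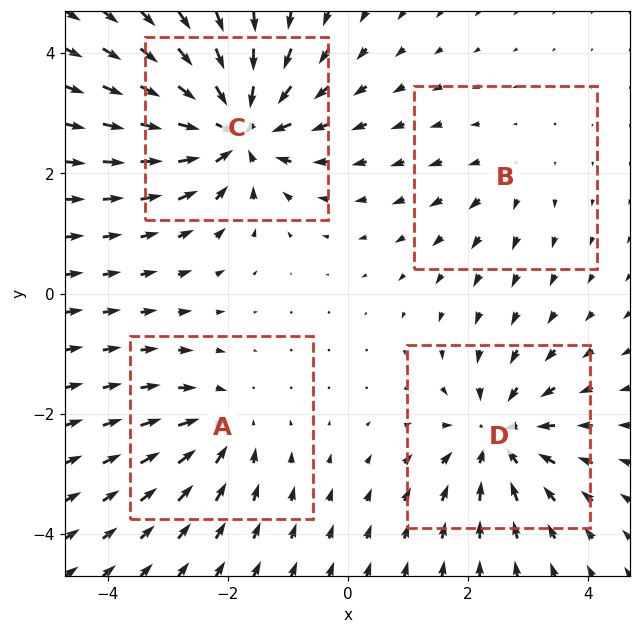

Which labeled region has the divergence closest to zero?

B

Divergence at each region's feature centre — A: about -4, B: about +2, C: about -8, D: about -6. Region B is closest to zero.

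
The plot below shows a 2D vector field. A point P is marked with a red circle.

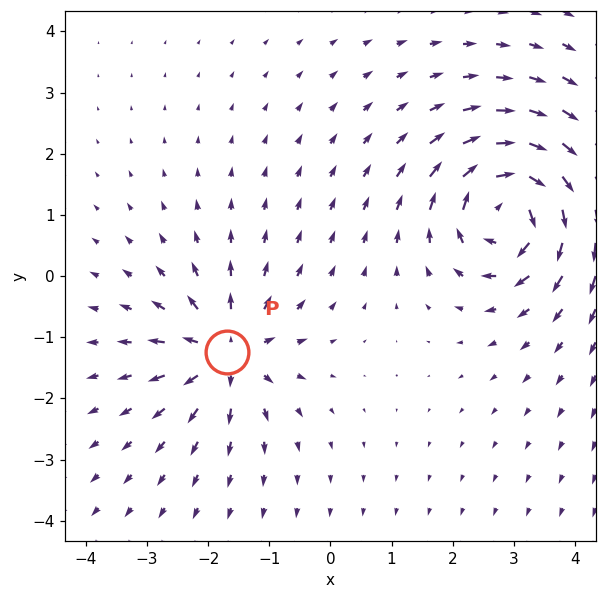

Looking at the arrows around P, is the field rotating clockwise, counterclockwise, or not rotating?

not rotating

Near P at (-1.7, -1.2) the arrows show no circulation. The curl there is ≈0.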